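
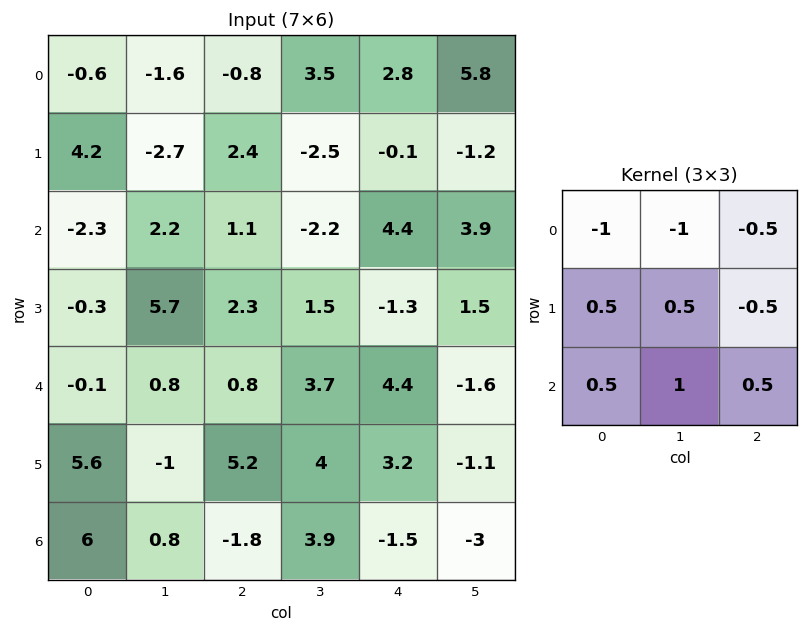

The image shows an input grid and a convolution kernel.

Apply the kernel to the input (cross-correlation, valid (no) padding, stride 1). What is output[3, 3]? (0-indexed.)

8.55

The receptive field on the input at this output position is [1.5 -1.3 1.5 / 3.7 4.4 -1.6 / 4 3.2 -1.1]. Elementwise product with the kernel and sum: 1.5·-1 + -1.3·-1 + 1.5·-0.5 + 3.7·0.5 + 4.4·0.5 + -1.6·-0.5 + 4·0.5 + 3.2·1 + -1.1·0.5.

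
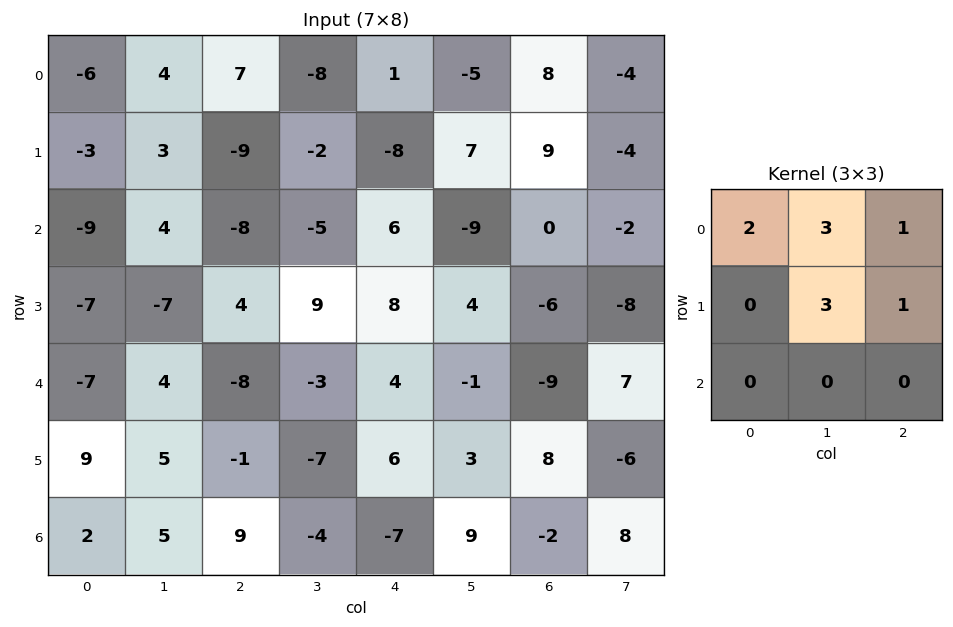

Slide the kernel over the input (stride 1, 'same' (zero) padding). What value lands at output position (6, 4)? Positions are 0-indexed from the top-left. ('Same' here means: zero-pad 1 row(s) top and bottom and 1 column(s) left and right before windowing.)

-5

The receptive field on the zero-padded input at this output position is [-7 6 3 / -4 -7 9 / 0 0 0]. Elementwise product with the kernel and sum: -7·2 + 6·3 + 3·1 + -7·3 + 9·1.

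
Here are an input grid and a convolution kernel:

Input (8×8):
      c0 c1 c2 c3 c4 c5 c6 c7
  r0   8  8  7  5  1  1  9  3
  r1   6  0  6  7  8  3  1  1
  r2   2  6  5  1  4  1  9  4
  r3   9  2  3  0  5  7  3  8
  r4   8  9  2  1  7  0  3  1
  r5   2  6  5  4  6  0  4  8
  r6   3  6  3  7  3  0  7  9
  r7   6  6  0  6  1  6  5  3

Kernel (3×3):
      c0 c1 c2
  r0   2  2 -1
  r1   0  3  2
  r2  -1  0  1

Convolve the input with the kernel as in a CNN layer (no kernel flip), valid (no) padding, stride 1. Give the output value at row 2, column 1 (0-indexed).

22

The receptive field on the input at this output position is [6 5 1 / 2 3 0 / 9 2 1]. Elementwise product with the kernel and sum: 6·2 + 5·2 + 1·-1 + 3·3 + 0·2 + 9·-1 + 1·1.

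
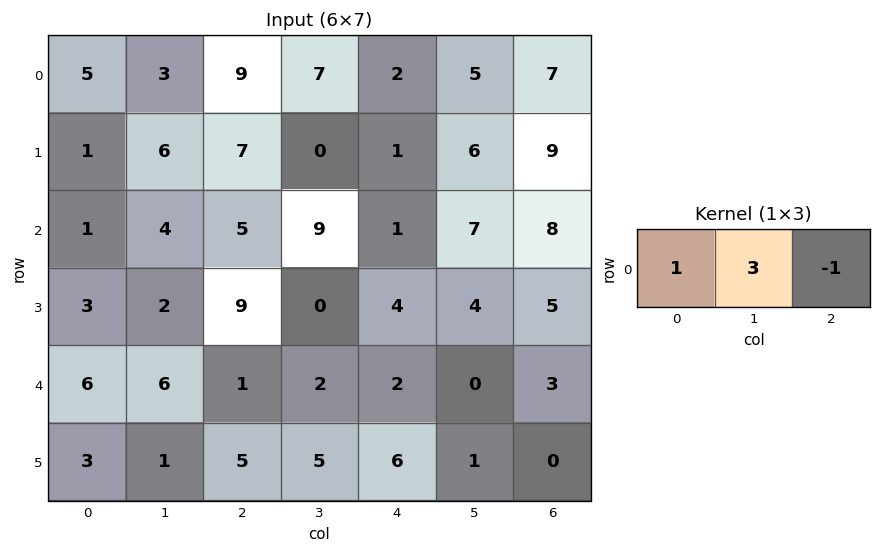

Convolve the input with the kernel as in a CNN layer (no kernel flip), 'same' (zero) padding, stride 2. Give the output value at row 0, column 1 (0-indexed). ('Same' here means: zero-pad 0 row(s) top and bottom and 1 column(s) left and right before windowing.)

23

The receptive field on the zero-padded input at this output position is [3 9 7]. Elementwise product with the kernel and sum: 3·1 + 9·3 + 7·-1.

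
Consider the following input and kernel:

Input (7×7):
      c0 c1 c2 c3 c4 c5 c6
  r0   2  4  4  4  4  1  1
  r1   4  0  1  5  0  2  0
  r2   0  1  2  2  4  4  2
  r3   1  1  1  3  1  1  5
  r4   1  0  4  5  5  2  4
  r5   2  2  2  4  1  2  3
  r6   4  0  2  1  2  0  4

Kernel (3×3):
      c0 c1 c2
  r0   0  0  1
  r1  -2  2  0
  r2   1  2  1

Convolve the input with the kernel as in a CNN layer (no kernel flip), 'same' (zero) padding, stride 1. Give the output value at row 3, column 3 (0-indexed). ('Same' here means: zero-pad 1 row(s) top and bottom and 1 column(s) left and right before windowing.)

The receptive field on the zero-padded input at this output position is [2 2 4 / 1 3 1 / 4 5 5]. Elementwise product with the kernel and sum: 4·1 + 1·-2 + 3·2 + 4·1 + 5·2 + 5·1.

27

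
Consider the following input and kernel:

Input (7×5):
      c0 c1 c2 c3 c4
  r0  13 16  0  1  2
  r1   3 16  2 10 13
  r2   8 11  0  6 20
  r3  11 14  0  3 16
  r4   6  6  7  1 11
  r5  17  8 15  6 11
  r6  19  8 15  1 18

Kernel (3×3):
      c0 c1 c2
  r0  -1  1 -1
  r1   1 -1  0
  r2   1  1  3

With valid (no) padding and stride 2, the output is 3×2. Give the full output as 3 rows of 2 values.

9 57
33 24
74 62

Output[0,0]: The receptive field on the input at this output position is [13 16 0 / 3 16 2 / 8 11 0]. Elementwise product with the kernel and sum: 13·-1 + 16·1 + 0·-1 + 3·1 + 16·-1 + 8·1 + 11·1 + 0·3.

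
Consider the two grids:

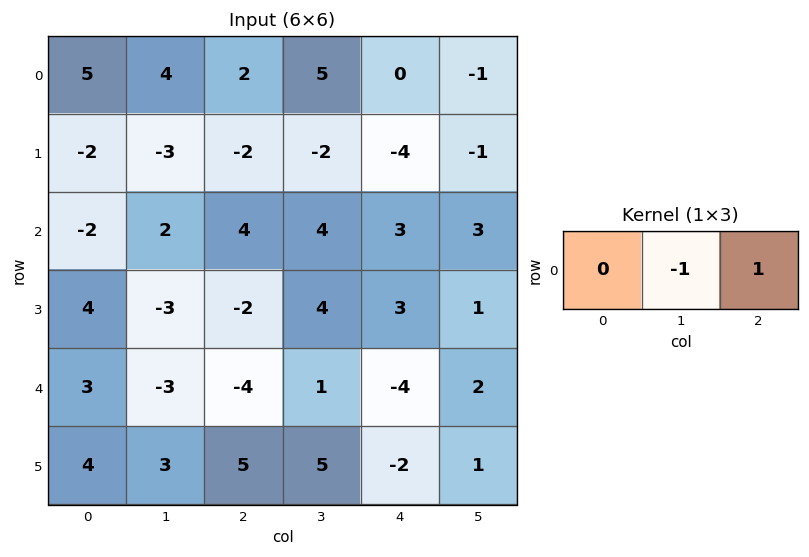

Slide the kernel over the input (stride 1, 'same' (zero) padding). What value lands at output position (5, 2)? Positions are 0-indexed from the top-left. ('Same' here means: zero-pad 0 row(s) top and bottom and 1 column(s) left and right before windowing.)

The receptive field on the zero-padded input at this output position is [3 5 5]. Elementwise product with the kernel and sum: 5·-1 + 5·1.

0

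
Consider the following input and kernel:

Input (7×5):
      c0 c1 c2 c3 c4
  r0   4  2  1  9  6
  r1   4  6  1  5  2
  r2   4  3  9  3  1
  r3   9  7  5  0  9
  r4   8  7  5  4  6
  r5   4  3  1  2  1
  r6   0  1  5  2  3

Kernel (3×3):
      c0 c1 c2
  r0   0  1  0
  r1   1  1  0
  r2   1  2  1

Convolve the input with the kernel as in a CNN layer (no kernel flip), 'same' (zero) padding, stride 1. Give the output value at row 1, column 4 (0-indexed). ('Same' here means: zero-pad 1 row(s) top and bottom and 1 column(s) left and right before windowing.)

The receptive field on the zero-padded input at this output position is [9 6 0 / 5 2 0 / 3 1 0]. Elementwise product with the kernel and sum: 6·1 + 5·1 + 2·1 + 3·1 + 1·2 + 0·1.

18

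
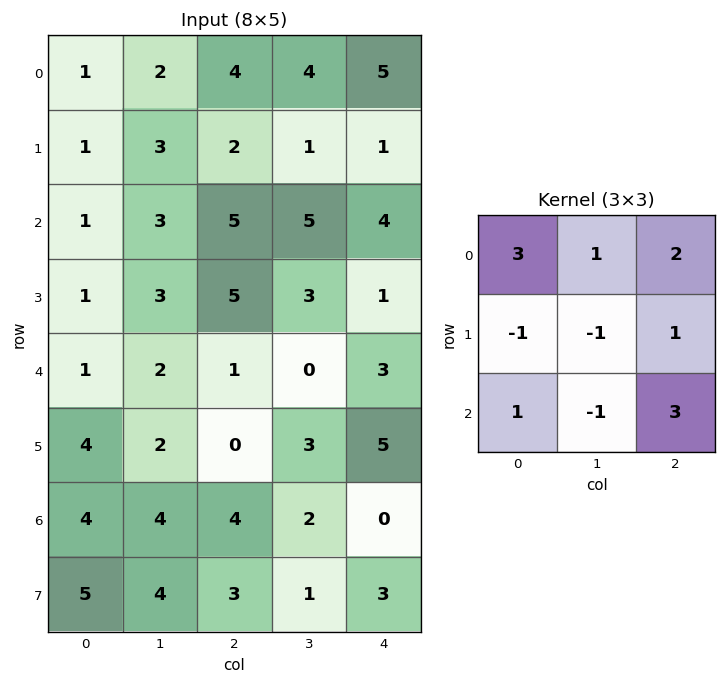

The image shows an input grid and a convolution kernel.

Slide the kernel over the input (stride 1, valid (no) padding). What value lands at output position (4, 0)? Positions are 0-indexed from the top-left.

13

The receptive field on the input at this output position is [1 2 1 / 4 2 0 / 4 4 4]. Elementwise product with the kernel and sum: 1·3 + 2·1 + 1·2 + 4·-1 + 2·-1 + 0·1 + 4·1 + 4·-1 + 4·3.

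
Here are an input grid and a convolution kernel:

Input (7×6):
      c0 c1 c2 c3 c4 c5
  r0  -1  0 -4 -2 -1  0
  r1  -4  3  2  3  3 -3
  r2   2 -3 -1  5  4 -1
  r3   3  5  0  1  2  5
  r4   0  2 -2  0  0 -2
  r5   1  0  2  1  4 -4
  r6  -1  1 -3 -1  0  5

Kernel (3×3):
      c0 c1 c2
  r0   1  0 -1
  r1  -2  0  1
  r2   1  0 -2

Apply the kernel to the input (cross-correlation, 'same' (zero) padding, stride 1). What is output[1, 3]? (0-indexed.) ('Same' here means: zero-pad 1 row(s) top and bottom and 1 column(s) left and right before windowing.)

-13

The receptive field on the zero-padded input at this output position is [-4 -2 -1 / 2 3 3 / -1 5 4]. Elementwise product with the kernel and sum: -4·1 + -1·-1 + 2·-2 + 3·1 + -1·1 + 4·-2.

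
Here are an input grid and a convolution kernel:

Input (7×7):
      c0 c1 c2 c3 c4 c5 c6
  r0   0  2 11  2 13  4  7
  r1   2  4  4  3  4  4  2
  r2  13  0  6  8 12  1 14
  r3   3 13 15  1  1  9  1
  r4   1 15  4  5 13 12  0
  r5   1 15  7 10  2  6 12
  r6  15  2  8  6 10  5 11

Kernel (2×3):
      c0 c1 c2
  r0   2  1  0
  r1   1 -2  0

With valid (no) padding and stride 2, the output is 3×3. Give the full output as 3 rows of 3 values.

-4 22 26
3 33 8
-12 0 28

Output[0,0]: The receptive field on the input at this output position is [0 2 11 / 2 4 4]. Elementwise product with the kernel and sum: 0·2 + 2·1 + 2·1 + 4·-2.
Output[0,1]: The receptive field on the input at this output position is [11 2 13 / 4 3 4]. Elementwise product with the kernel and sum: 11·2 + 2·1 + 4·1 + 3·-2.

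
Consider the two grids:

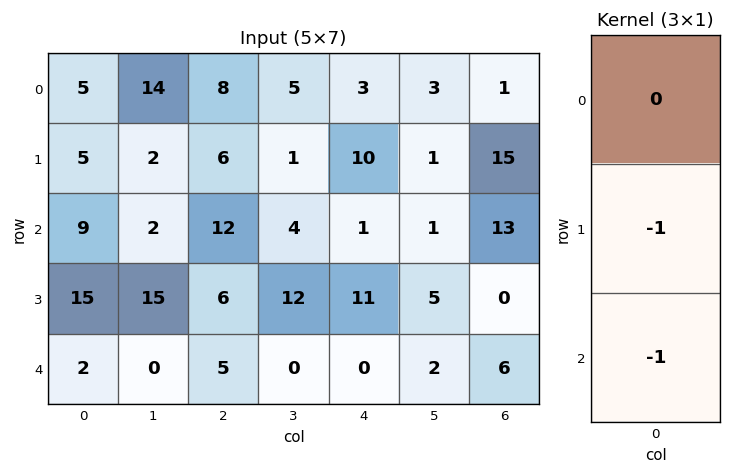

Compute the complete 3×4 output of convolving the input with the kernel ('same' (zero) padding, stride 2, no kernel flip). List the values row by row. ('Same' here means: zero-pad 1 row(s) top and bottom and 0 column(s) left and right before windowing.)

-10 -14 -13 -16
-24 -18 -12 -13
-2 -5 0 -6

Output[0,0]: The receptive field on the zero-padded input at this output position is [0 / 5 / 5]. Elementwise product with the kernel and sum: 5·-1 + 5·-1.
Output[0,1]: The receptive field on the zero-padded input at this output position is [0 / 8 / 6]. Elementwise product with the kernel and sum: 8·-1 + 6·-1.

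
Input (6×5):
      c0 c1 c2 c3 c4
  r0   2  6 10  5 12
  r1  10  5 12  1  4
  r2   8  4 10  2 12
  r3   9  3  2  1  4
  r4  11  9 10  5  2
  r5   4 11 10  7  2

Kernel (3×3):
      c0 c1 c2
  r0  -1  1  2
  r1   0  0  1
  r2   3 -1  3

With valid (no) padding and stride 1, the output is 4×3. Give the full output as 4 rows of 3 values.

Output[0,0]: The receptive field on the input at this output position is [2 6 10 / 10 5 12 / 8 4 10]. Elementwise product with the kernel and sum: 2·-1 + 6·1 + 10·2 + 12·1 + 8·3 + 4·-1 + 10·3.
Output[0,1]: The receptive field on the input at this output position is [6 10 5 / 5 12 1 / 4 10 2]. Elementwise product with the kernel and sum: 6·-1 + 10·1 + 5·2 + 1·1 + 4·3 + 10·-1 + 2·3.

86 23 87
59 21 26
72 43 51
39 50 38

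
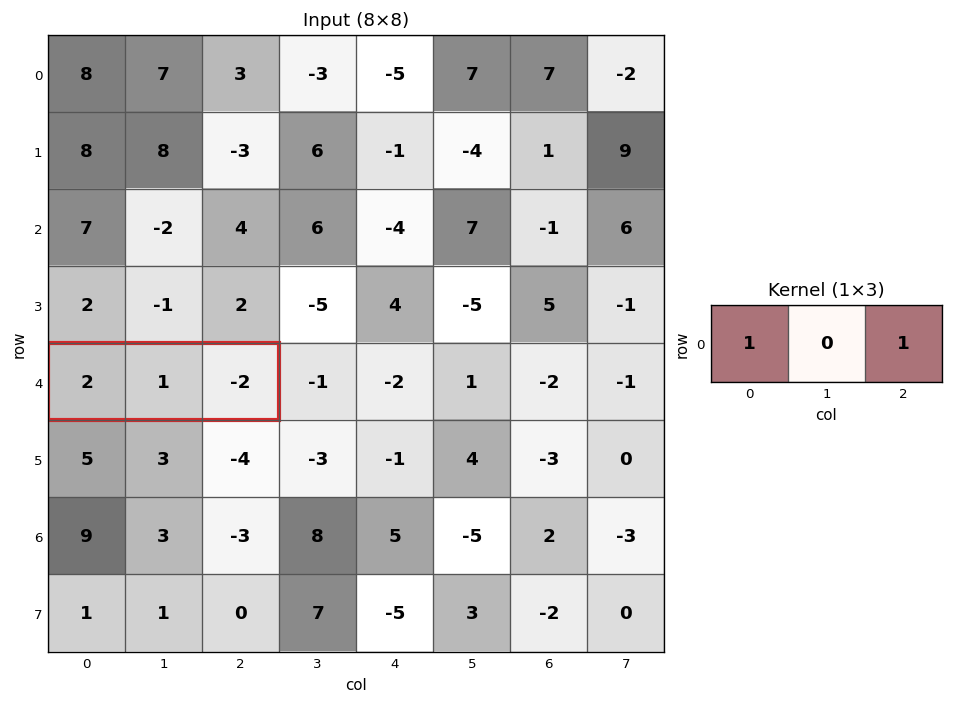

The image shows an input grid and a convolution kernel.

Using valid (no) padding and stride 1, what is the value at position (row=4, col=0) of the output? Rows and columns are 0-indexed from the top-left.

The receptive field on the input at this output position is [2 1 -2]. Elementwise product with the kernel and sum: 2·1 + -2·1.

0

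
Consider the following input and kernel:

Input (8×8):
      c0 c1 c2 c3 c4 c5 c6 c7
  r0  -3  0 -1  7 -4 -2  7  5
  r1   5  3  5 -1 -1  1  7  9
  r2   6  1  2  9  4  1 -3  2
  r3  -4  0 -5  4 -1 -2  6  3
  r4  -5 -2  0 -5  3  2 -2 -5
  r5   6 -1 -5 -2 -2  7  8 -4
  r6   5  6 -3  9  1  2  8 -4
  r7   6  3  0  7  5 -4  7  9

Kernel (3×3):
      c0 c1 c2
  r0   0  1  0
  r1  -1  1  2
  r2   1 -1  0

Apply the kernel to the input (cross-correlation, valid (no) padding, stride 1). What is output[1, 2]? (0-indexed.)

5

The receptive field on the input at this output position is [5 -1 -1 / 2 9 4 / -5 4 -1]. Elementwise product with the kernel and sum: -1·1 + 2·-1 + 9·1 + 4·2 + -5·1 + 4·-1.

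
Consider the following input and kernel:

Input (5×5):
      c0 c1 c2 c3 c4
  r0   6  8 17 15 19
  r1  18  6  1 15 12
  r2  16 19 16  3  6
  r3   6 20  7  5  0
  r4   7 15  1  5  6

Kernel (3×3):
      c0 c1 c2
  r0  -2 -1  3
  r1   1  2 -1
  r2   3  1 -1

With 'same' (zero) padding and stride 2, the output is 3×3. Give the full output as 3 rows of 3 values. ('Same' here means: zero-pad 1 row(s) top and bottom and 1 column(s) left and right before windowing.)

16 31 110
-1 142 -12
53 -20 7

Output[0,0]: The receptive field on the zero-padded input at this output position is [0 0 0 / 0 6 8 / 0 18 6]. Elementwise product with the kernel and sum: 0·-2 + 0·-1 + 0·3 + 0·1 + 6·2 + 8·-1 + 0·3 + 18·1 + 6·-1.
Output[0,1]: The receptive field on the zero-padded input at this output position is [0 0 0 / 8 17 15 / 6 1 15]. Elementwise product with the kernel and sum: 0·-2 + 0·-1 + 0·3 + 8·1 + 17·2 + 15·-1 + 6·3 + 1·1 + 15·-1.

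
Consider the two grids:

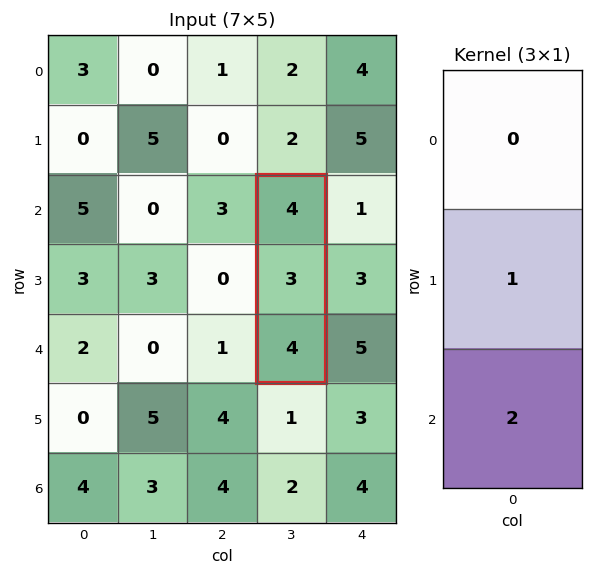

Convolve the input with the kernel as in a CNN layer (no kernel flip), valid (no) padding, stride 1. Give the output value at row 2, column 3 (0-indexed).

11

The receptive field on the input at this output position is [4 / 3 / 4]. Elementwise product with the kernel and sum: 3·1 + 4·2.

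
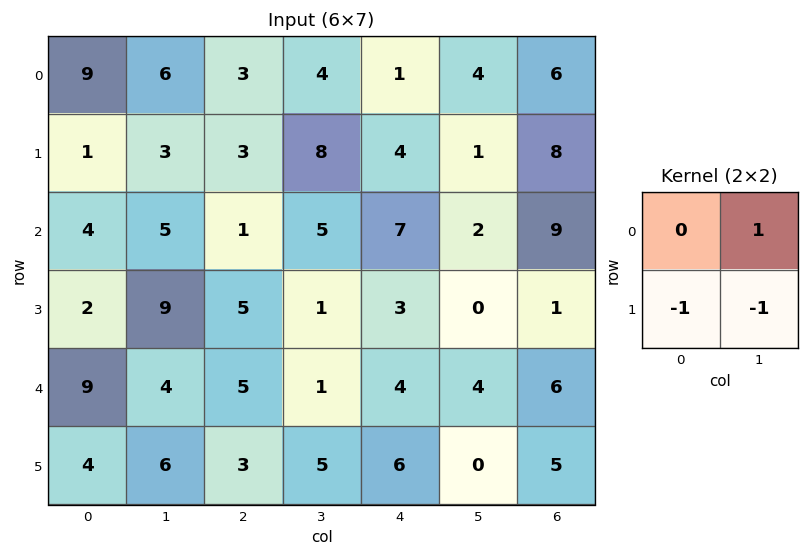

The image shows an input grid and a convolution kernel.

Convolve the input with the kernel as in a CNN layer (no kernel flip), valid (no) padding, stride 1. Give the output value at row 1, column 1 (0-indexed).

-3

The receptive field on the input at this output position is [3 3 / 5 1]. Elementwise product with the kernel and sum: 3·1 + 5·-1 + 1·-1.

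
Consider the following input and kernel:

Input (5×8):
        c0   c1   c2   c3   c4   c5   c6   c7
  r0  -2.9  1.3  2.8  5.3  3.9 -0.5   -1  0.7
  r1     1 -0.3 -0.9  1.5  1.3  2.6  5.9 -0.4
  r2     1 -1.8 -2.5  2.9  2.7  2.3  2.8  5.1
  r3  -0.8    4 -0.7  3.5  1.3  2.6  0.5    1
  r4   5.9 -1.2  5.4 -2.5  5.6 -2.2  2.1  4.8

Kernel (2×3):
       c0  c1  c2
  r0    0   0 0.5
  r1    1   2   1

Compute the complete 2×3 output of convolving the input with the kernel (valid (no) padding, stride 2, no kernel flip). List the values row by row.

Output[0,0]: The receptive field on the input at this output position is [-2.9 1.3 2.8 / 1 -0.3 -0.9]. Elementwise product with the kernel and sum: 2.8·0.5 + 1·1 + -0.3·2 + -0.9·1.
Output[0,1]: The receptive field on the input at this output position is [2.8 5.3 3.9 / -0.9 1.5 1.3]. Elementwise product with the kernel and sum: 3.9·0.5 + -0.9·1 + 1.5·2 + 1.3·1.

0.9 5.35 11.9
5.25 8.95 8.4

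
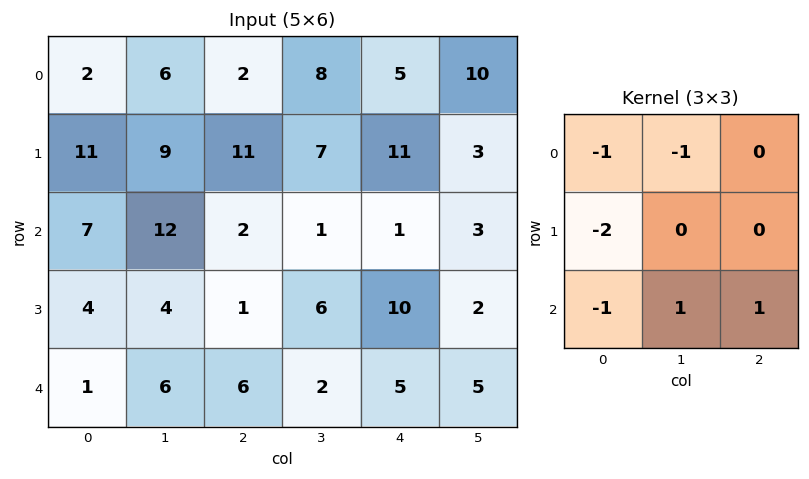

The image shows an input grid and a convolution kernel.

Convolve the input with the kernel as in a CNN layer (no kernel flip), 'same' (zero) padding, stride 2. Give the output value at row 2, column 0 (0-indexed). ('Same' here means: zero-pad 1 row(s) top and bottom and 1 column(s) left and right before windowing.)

The receptive field on the zero-padded input at this output position is [0 4 4 / 0 1 6 / 0 0 0]. Elementwise product with the kernel and sum: 0·-1 + 4·-1 + 0·-2 + 0·-1 + 0·1 + 0·1.

-4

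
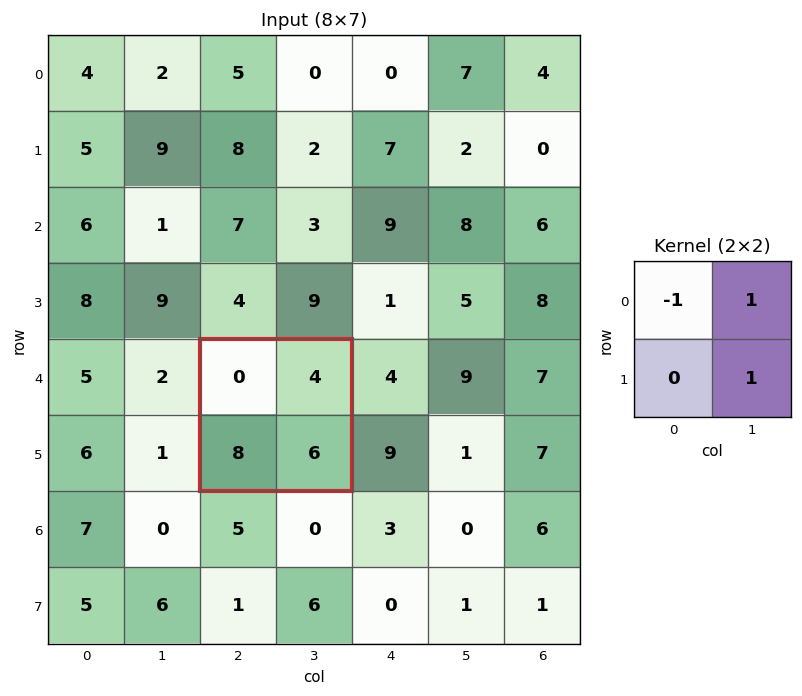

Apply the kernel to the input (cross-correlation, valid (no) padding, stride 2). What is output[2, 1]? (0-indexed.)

The receptive field on the input at this output position is [0 4 / 8 6]. Elementwise product with the kernel and sum: 0·-1 + 4·1 + 6·1.

10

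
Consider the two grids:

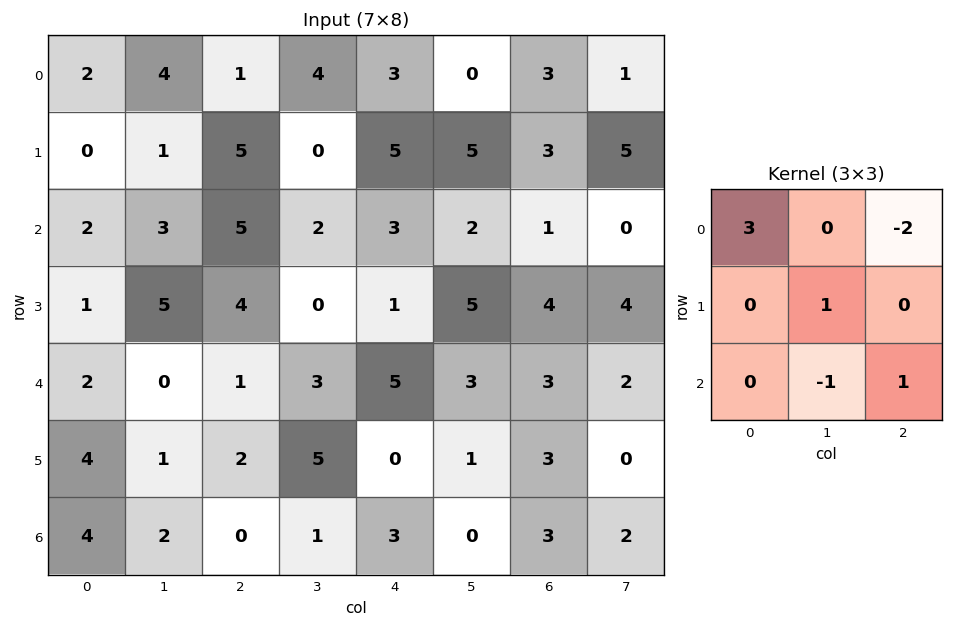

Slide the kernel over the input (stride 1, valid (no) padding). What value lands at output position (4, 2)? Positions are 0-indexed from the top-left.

0

The receptive field on the input at this output position is [1 3 5 / 2 5 0 / 0 1 3]. Elementwise product with the kernel and sum: 1·3 + 5·-2 + 5·1 + 1·-1 + 3·1.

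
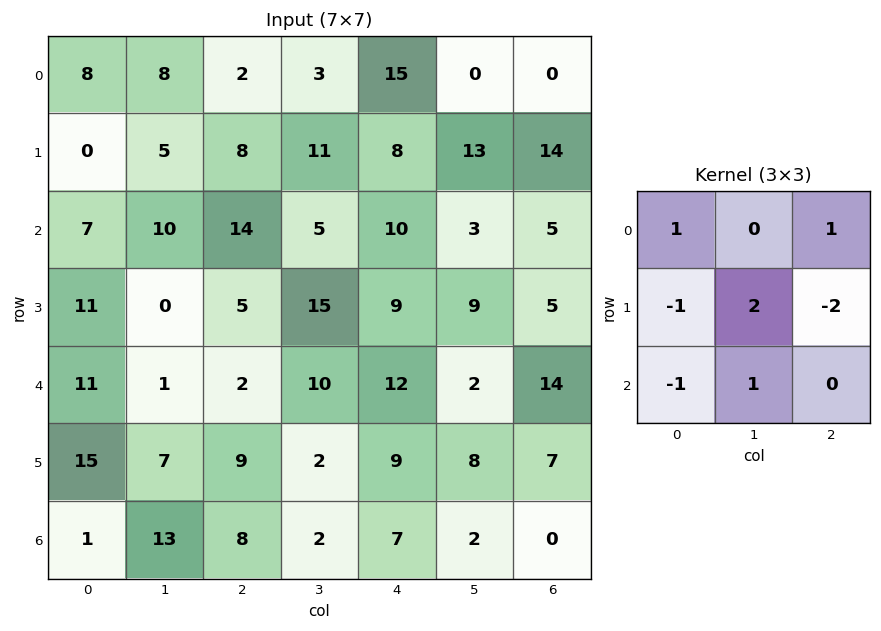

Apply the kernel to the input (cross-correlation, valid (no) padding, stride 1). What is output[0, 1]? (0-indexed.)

The receptive field on the input at this output position is [8 2 3 / 5 8 11 / 10 14 5]. Elementwise product with the kernel and sum: 8·1 + 3·1 + 5·-1 + 8·2 + 11·-2 + 10·-1 + 14·1.

4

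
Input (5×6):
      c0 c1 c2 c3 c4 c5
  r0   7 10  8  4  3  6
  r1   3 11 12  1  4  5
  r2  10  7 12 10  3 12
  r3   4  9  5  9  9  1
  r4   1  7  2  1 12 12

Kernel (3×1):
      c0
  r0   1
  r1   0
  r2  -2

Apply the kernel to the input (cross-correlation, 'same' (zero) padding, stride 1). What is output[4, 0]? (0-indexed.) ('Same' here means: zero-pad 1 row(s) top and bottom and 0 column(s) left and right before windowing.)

4

The receptive field on the zero-padded input at this output position is [4 / 1 / 0]. Elementwise product with the kernel and sum: 4·1 + 0·-2.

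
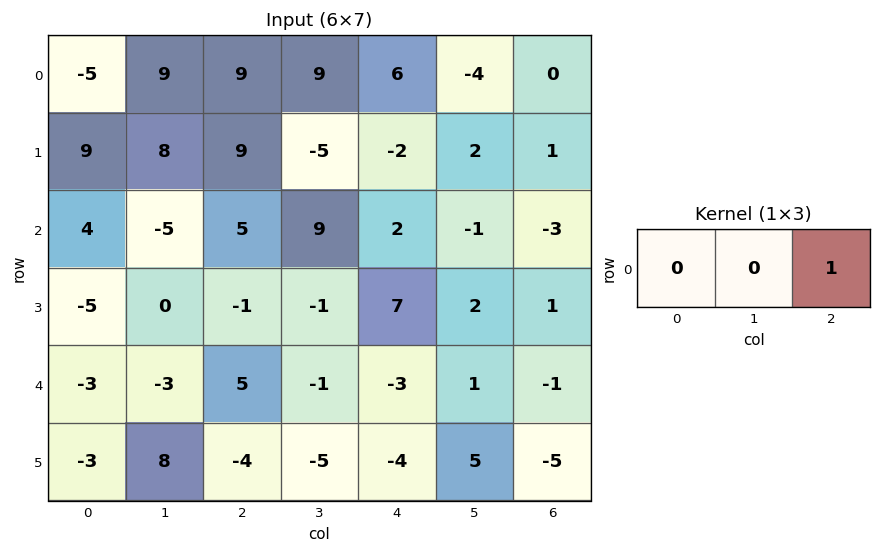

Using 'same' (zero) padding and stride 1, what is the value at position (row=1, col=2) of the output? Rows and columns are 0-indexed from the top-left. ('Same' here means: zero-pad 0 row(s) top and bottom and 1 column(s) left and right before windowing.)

The receptive field on the zero-padded input at this output position is [8 9 -5]. Elementwise product with the kernel and sum: -5·1.

-5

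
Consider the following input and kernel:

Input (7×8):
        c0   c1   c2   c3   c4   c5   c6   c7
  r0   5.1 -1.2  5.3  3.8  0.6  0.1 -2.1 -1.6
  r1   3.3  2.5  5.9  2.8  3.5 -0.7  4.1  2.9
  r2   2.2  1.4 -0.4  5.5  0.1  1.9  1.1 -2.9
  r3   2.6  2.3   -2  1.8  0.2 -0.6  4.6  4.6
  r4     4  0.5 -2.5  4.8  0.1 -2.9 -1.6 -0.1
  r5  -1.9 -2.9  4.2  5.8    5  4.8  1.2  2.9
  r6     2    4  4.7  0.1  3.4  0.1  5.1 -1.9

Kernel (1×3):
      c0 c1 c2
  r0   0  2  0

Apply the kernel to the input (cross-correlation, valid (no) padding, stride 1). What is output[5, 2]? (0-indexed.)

The receptive field on the input at this output position is [4.2 5.8 5]. Elementwise product with the kernel and sum: 5.8·2.

11.6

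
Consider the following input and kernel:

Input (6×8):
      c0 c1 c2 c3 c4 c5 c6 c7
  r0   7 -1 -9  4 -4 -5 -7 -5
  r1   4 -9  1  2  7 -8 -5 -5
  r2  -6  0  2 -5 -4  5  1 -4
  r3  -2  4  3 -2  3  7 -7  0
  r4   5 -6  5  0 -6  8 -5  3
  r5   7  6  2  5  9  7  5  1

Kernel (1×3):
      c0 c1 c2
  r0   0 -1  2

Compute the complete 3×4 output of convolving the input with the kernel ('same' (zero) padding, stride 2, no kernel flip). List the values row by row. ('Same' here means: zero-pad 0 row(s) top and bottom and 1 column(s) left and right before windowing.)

Output[0,0]: The receptive field on the zero-padded input at this output position is [0 7 -1]. Elementwise product with the kernel and sum: 7·-1 + -1·2.

-9 17 -6 -3
6 -12 14 -9
-17 -5 22 11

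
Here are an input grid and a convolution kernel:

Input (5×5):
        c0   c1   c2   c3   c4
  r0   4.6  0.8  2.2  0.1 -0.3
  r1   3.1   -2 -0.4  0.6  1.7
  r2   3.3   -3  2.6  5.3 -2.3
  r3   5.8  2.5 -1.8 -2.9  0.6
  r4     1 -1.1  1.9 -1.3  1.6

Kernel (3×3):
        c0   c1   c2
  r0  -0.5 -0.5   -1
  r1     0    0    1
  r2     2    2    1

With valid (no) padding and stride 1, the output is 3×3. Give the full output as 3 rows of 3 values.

Output[0,0]: The receptive field on the input at this output position is [4.6 0.8 2.2 / 3.1 -2 -0.4 / 3.3 -3 2.6]. Elementwise product with the kernel and sum: 4.6·-0.5 + 0.8·-0.5 + 2.2·-1 + -0.4·1 + 3.3·2 + -3·2 + 2.6·1.
Output[0,1]: The receptive field on the input at this output position is [0.8 2.2 0.1 / -2 -0.4 0.6 / -3 2.6 5.3]. Elementwise product with the kernel and sum: 0.8·-0.5 + 2.2·-0.5 + 0.1·-1 + 0.6·1 + -3·2 + 2.6·2 + 5.3·1.

-2.1 3.5 14.35
17.25 4.4 -12.9
-2.85 -7.7 1.75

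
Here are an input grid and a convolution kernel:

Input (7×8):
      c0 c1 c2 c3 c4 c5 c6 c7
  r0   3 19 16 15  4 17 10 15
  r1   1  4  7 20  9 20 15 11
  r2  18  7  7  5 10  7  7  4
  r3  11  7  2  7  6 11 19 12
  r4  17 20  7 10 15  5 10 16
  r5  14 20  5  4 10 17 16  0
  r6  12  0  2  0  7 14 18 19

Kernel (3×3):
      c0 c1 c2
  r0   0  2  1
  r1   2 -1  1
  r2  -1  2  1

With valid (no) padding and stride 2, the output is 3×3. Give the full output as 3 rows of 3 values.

Output[0,0]: The receptive field on the input at this output position is [3 19 16 / 1 4 7 / 18 7 7]. Elementwise product with the kernel and sum: 19·2 + 16·1 + 1·2 + 4·-1 + 7·1 + 18·-1 + 7·2 + 7·1.

62 50 68
68 51 46
50 56 78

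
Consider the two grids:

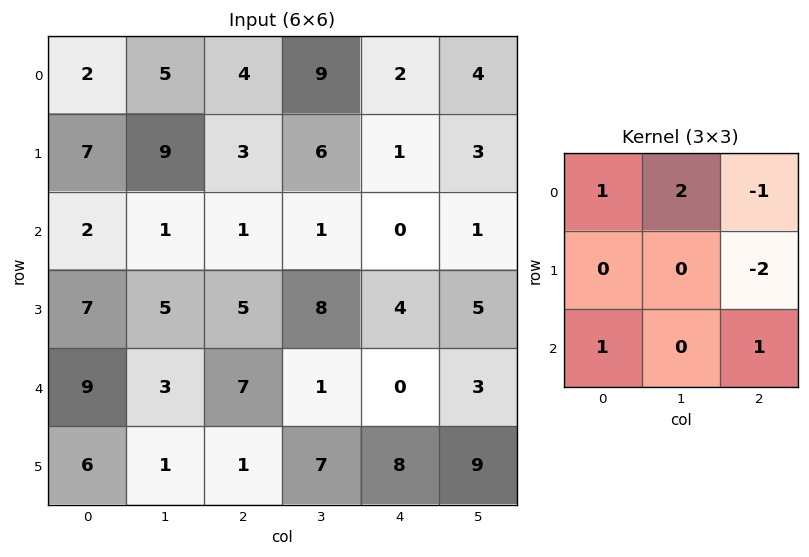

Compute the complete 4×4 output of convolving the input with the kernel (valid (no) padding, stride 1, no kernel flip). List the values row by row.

5 -6 19 5
32 20 23 16
9 -10 2 -6
5 13 26 21

Output[0,0]: The receptive field on the input at this output position is [2 5 4 / 7 9 3 / 2 1 1]. Elementwise product with the kernel and sum: 2·1 + 5·2 + 4·-1 + 3·-2 + 2·1 + 1·1.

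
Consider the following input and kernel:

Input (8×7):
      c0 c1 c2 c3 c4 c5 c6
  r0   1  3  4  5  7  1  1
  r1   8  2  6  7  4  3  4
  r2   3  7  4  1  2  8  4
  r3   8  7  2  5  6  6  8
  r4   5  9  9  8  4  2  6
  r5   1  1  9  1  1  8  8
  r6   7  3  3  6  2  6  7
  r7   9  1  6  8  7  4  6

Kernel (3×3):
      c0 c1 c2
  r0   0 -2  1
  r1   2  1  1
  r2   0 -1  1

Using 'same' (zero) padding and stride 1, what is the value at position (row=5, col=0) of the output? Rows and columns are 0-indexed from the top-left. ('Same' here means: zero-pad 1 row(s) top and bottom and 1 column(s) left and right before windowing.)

The receptive field on the zero-padded input at this output position is [0 5 9 / 0 1 1 / 0 7 3]. Elementwise product with the kernel and sum: 5·-2 + 9·1 + 0·2 + 1·1 + 1·1 + 7·-1 + 3·1.

-3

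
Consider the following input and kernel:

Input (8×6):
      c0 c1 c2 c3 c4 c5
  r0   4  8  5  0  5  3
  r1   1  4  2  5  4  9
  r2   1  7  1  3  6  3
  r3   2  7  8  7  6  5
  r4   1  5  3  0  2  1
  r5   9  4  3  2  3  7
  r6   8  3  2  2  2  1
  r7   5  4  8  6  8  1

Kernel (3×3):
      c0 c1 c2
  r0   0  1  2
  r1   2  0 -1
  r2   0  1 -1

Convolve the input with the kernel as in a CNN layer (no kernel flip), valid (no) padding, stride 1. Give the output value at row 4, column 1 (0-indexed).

The receptive field on the input at this output position is [5 3 0 / 4 3 2 / 3 2 2]. Elementwise product with the kernel and sum: 3·1 + 0·2 + 4·2 + 2·-1 + 2·1 + 2·-1.

9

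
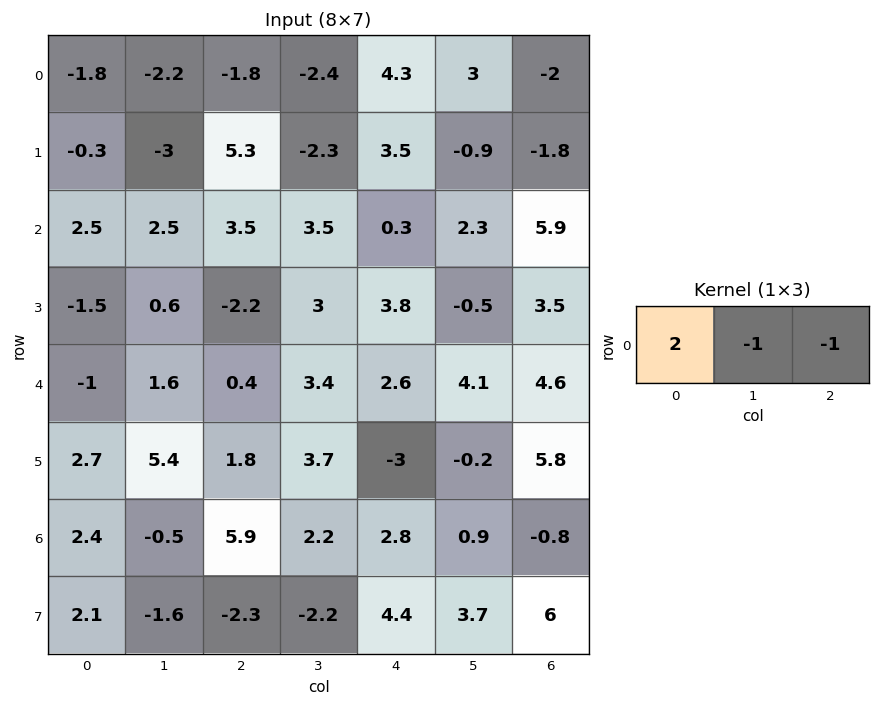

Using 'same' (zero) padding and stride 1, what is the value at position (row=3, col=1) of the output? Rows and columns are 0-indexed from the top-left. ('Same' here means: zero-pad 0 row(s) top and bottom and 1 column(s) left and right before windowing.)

-1.4

The receptive field on the zero-padded input at this output position is [-1.5 0.6 -2.2]. Elementwise product with the kernel and sum: -1.5·2 + 0.6·-1 + -2.2·-1.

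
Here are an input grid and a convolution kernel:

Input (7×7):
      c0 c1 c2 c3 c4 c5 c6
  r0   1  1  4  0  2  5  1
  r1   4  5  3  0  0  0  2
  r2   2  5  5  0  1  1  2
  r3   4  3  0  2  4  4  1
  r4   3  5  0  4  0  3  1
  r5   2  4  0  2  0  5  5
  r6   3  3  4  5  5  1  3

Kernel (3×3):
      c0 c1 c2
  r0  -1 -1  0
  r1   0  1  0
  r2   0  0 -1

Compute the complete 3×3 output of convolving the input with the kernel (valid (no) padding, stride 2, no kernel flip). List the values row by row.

-2 -5 -9
-4 -3 1
-8 -7 -1

Output[0,0]: The receptive field on the input at this output position is [1 1 4 / 4 5 3 / 2 5 5]. Elementwise product with the kernel and sum: 1·-1 + 1·-1 + 5·1 + 5·-1.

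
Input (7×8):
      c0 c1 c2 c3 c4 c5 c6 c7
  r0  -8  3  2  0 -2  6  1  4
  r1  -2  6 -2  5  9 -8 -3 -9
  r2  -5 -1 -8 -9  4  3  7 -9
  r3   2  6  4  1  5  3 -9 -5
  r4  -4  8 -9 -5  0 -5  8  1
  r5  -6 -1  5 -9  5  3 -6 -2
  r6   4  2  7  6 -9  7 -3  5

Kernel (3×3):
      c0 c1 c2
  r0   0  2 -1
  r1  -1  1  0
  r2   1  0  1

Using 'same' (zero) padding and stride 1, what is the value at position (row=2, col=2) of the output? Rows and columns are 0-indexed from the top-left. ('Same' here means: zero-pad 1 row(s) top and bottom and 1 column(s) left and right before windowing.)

-9

The receptive field on the zero-padded input at this output position is [6 -2 5 / -1 -8 -9 / 6 4 1]. Elementwise product with the kernel and sum: -2·2 + 5·-1 + -1·-1 + -8·1 + 6·1 + 1·1.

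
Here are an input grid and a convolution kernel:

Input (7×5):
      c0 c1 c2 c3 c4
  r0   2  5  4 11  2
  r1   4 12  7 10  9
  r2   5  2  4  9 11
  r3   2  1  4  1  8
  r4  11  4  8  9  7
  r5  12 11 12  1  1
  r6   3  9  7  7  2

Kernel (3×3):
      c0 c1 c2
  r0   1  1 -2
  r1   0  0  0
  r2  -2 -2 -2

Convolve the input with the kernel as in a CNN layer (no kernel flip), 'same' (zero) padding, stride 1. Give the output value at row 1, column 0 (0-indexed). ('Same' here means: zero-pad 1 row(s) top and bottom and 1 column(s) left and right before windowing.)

The receptive field on the zero-padded input at this output position is [0 2 5 / 0 4 12 / 0 5 2]. Elementwise product with the kernel and sum: 0·1 + 2·1 + 5·-2 + 0·-2 + 5·-2 + 2·-2.

-22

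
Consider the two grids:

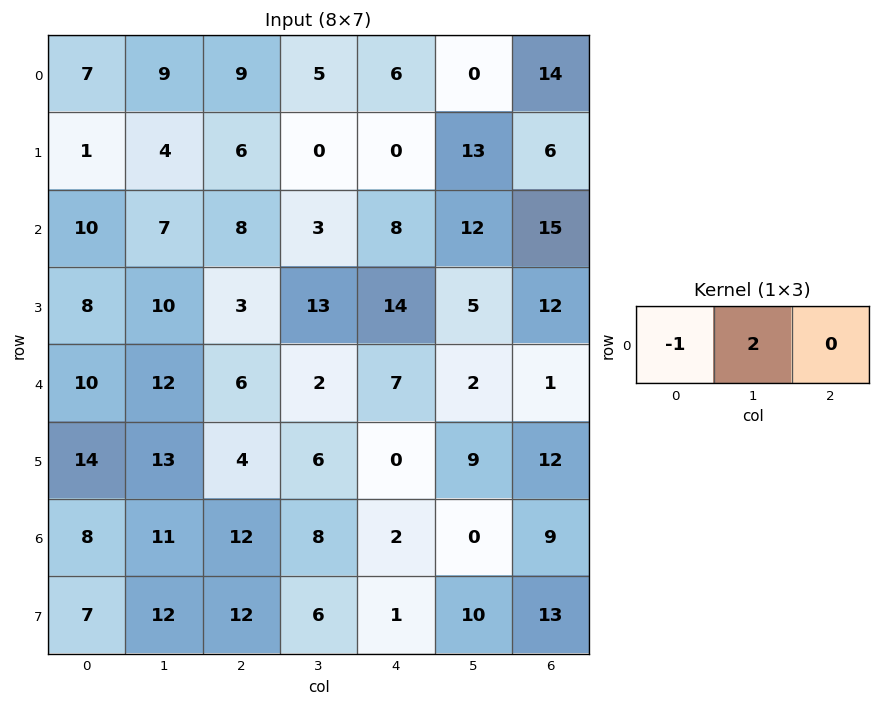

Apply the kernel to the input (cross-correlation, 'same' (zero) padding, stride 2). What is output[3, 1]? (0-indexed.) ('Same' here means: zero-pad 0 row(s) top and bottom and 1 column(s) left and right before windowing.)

The receptive field on the zero-padded input at this output position is [11 12 8]. Elementwise product with the kernel and sum: 11·-1 + 12·2.

13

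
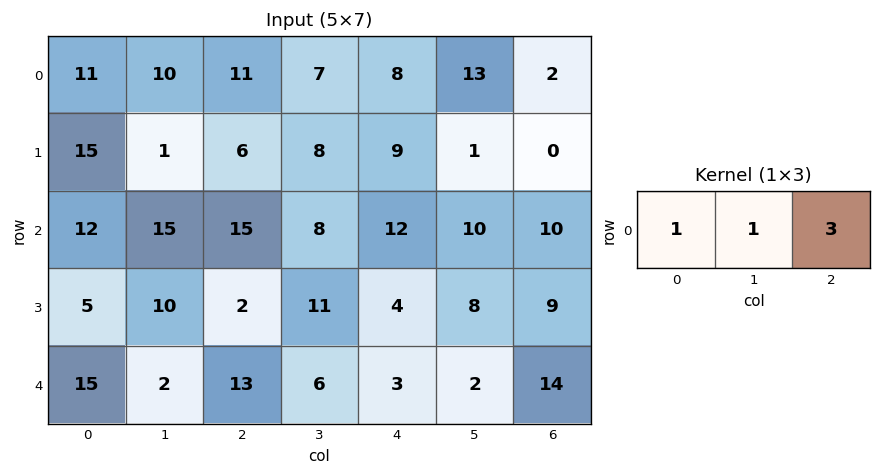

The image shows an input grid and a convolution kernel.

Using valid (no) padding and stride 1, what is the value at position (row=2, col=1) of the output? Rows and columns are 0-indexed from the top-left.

The receptive field on the input at this output position is [15 15 8]. Elementwise product with the kernel and sum: 15·1 + 15·1 + 8·3.

54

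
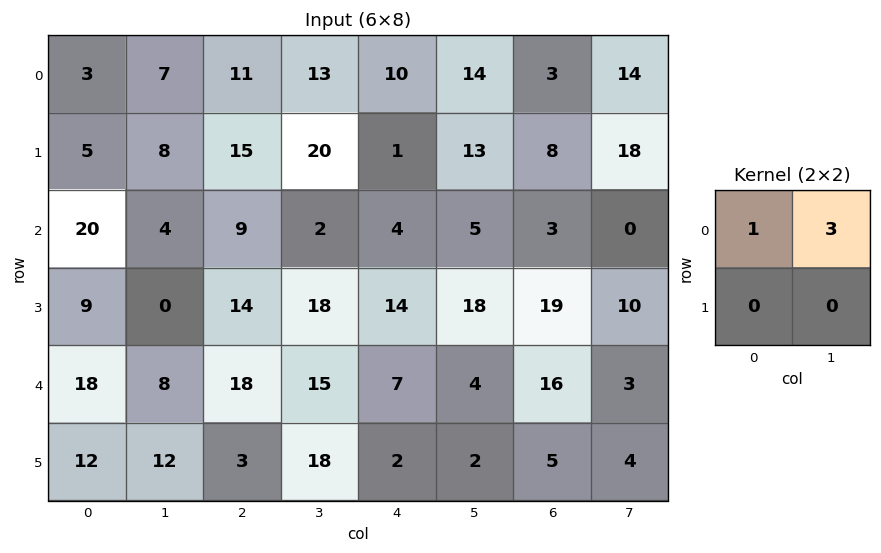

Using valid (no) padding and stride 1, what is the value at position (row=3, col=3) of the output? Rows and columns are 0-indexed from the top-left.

The receptive field on the input at this output position is [18 14 / 15 7]. Elementwise product with the kernel and sum: 18·1 + 14·3.

60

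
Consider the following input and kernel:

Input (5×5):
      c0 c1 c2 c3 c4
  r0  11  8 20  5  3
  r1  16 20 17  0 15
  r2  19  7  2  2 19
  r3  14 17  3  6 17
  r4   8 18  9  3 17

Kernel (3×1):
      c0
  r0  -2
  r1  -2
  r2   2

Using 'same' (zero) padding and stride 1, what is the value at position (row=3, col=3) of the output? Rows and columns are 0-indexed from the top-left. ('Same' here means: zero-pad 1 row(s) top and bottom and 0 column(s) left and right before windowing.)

The receptive field on the zero-padded input at this output position is [2 / 6 / 3]. Elementwise product with the kernel and sum: 2·-2 + 6·-2 + 3·2.

-10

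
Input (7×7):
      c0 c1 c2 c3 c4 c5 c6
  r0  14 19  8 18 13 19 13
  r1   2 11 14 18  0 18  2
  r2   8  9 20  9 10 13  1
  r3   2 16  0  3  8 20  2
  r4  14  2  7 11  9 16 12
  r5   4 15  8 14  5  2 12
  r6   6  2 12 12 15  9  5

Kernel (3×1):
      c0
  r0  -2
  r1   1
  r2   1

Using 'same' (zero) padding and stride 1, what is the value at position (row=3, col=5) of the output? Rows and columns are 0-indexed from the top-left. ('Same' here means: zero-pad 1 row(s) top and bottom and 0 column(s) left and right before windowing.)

10

The receptive field on the zero-padded input at this output position is [13 / 20 / 16]. Elementwise product with the kernel and sum: 13·-2 + 20·1 + 16·1.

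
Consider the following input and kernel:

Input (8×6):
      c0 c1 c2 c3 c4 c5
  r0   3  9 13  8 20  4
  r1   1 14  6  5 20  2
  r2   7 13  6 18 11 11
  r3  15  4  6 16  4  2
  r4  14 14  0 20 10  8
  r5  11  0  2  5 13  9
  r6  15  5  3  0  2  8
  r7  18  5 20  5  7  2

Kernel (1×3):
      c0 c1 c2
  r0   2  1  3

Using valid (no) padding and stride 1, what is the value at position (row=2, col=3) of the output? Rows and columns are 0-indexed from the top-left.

The receptive field on the input at this output position is [18 11 11]. Elementwise product with the kernel and sum: 18·2 + 11·1 + 11·3.

80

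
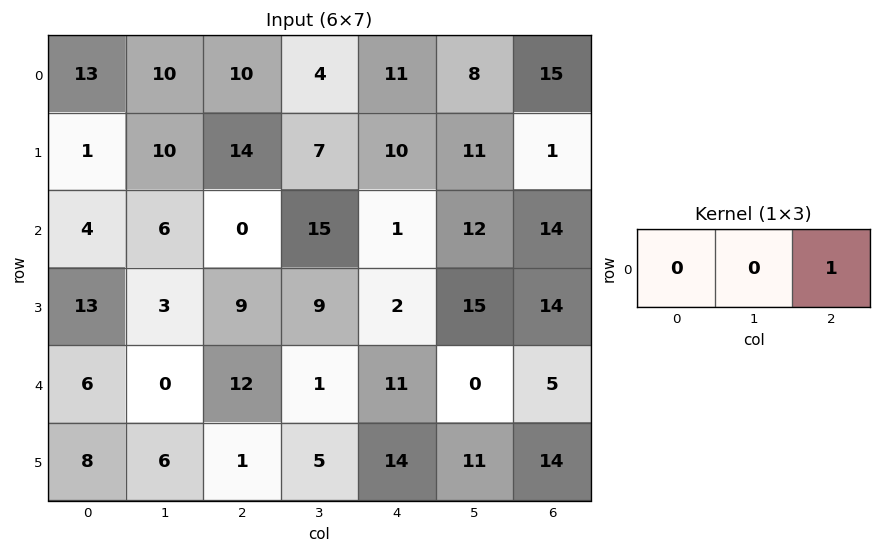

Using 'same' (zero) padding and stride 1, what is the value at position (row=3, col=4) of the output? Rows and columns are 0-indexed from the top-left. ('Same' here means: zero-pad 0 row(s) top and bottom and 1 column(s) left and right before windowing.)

The receptive field on the zero-padded input at this output position is [9 2 15]. Elementwise product with the kernel and sum: 15·1.

15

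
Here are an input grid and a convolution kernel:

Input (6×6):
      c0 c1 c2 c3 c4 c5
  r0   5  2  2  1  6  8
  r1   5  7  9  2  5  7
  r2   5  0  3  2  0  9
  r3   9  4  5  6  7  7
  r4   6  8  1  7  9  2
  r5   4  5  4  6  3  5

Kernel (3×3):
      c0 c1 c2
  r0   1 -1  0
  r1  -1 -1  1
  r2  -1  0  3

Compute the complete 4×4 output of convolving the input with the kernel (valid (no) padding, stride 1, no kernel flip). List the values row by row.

4 -8 -8 20
2 11 18 19
-6 7 23 -5
0 10 5 -6

Output[0,0]: The receptive field on the input at this output position is [5 2 2 / 5 7 9 / 5 0 3]. Elementwise product with the kernel and sum: 5·1 + 2·-1 + 5·-1 + 7·-1 + 9·1 + 5·-1 + 3·3.
Output[0,1]: The receptive field on the input at this output position is [2 2 1 / 7 9 2 / 0 3 2]. Elementwise product with the kernel and sum: 2·1 + 2·-1 + 7·-1 + 9·-1 + 2·1 + 0·-1 + 2·3.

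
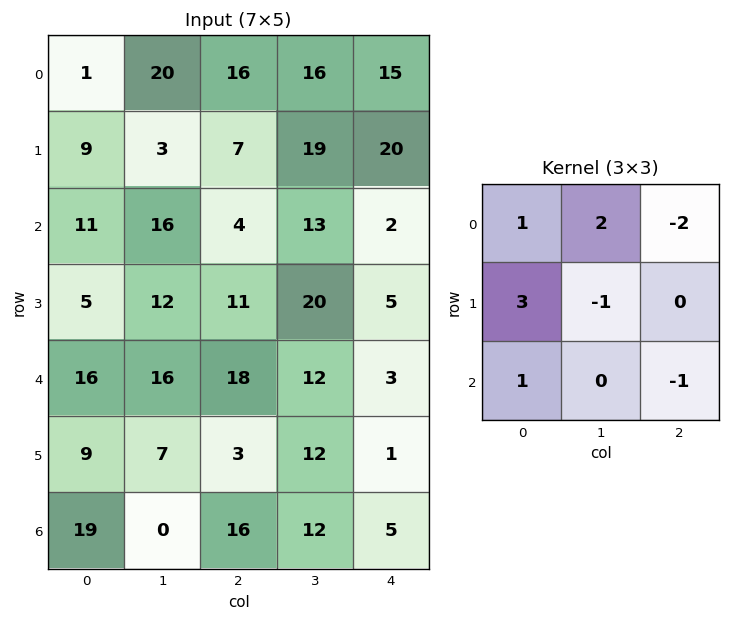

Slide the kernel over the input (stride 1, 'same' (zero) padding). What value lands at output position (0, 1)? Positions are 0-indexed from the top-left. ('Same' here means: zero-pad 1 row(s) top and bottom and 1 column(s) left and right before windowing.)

The receptive field on the zero-padded input at this output position is [0 0 0 / 1 20 16 / 9 3 7]. Elementwise product with the kernel and sum: 0·1 + 0·2 + 0·-2 + 1·3 + 20·-1 + 9·1 + 7·-1.

-15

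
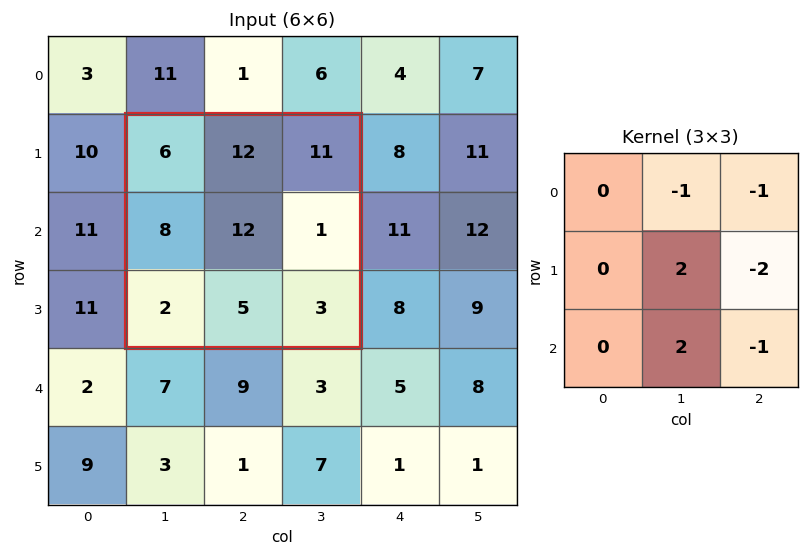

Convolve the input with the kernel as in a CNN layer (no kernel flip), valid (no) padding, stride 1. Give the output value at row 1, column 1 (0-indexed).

The receptive field on the input at this output position is [6 12 11 / 8 12 1 / 2 5 3]. Elementwise product with the kernel and sum: 12·-1 + 11·-1 + 12·2 + 1·-2 + 5·2 + 3·-1.

6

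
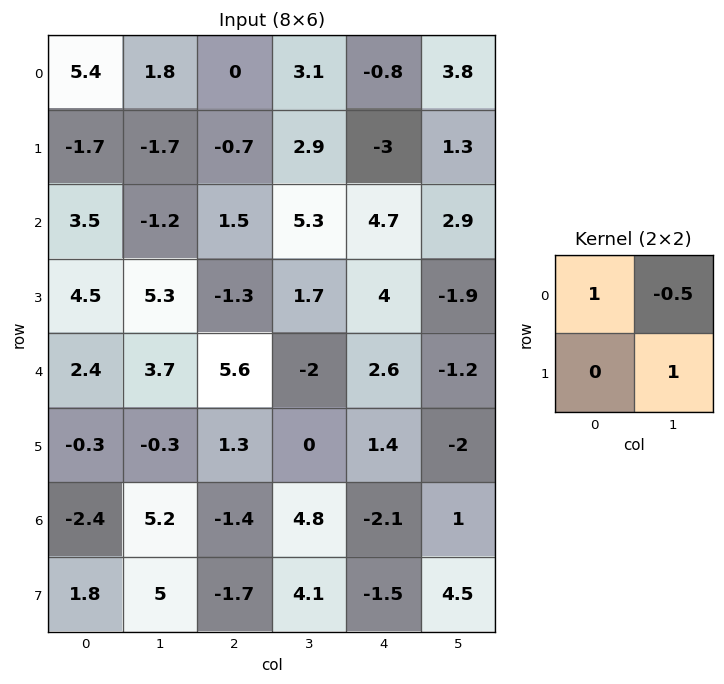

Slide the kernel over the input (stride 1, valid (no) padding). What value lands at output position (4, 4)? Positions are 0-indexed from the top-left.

The receptive field on the input at this output position is [2.6 -1.2 / 1.4 -2]. Elementwise product with the kernel and sum: 2.6·1 + -1.2·-0.5 + -2·1.

1.2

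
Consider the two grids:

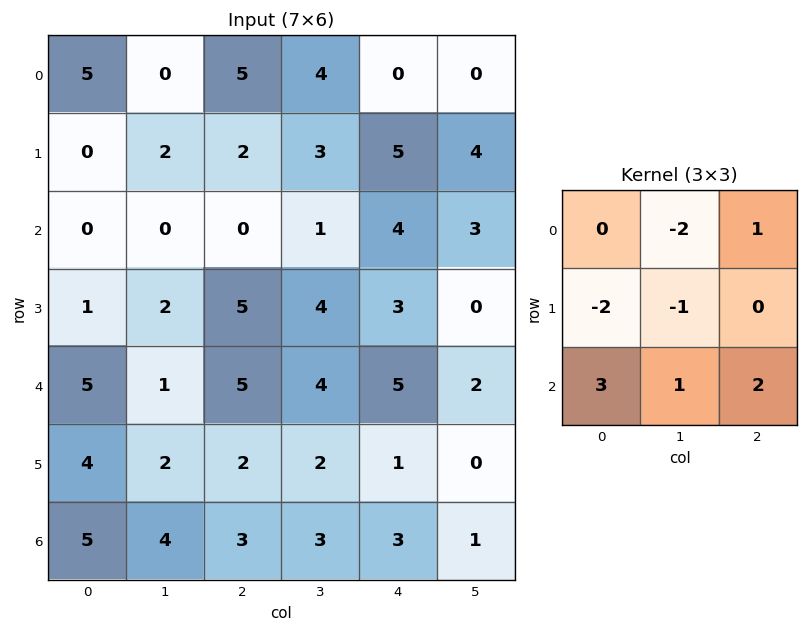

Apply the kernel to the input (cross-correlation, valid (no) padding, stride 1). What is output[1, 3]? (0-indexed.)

3

The receptive field on the input at this output position is [3 5 4 / 1 4 3 / 4 3 0]. Elementwise product with the kernel and sum: 5·-2 + 4·1 + 1·-2 + 4·-1 + 4·3 + 3·1 + 0·2.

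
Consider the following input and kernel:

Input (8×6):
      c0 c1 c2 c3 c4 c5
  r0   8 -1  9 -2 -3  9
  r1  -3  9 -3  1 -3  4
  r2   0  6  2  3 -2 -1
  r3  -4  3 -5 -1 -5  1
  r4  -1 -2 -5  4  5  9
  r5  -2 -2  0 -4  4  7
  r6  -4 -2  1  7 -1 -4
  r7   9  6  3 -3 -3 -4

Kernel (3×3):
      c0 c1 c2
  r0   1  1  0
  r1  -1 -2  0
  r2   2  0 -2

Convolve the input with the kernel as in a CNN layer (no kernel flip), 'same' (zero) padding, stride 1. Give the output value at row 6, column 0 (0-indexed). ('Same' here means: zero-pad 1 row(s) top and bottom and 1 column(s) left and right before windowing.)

The receptive field on the zero-padded input at this output position is [0 -2 -2 / 0 -4 -2 / 0 9 6]. Elementwise product with the kernel and sum: 0·1 + -2·1 + 0·-1 + -4·-2 + 0·2 + 6·-2.

-6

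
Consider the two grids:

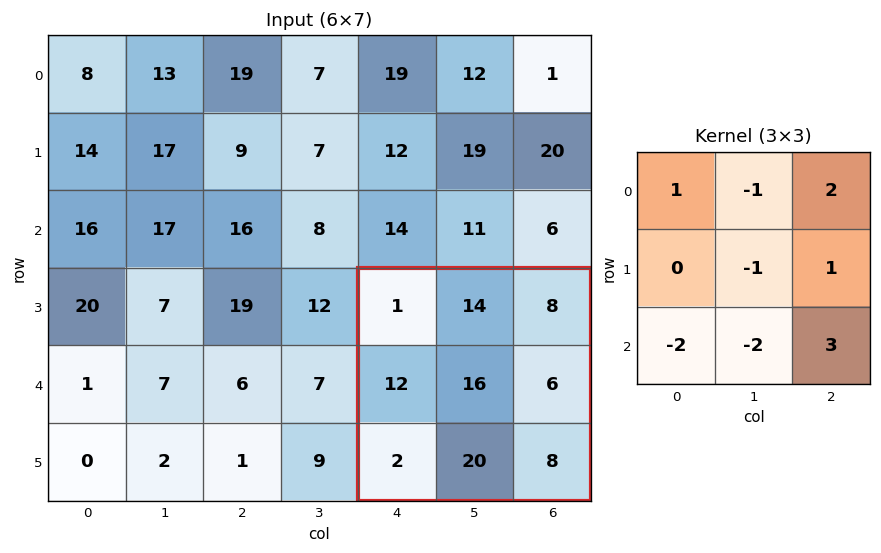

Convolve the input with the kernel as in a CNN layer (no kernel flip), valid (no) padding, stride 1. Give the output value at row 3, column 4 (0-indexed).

-27

The receptive field on the input at this output position is [1 14 8 / 12 16 6 / 2 20 8]. Elementwise product with the kernel and sum: 1·1 + 14·-1 + 8·2 + 16·-1 + 6·1 + 2·-2 + 20·-2 + 8·3.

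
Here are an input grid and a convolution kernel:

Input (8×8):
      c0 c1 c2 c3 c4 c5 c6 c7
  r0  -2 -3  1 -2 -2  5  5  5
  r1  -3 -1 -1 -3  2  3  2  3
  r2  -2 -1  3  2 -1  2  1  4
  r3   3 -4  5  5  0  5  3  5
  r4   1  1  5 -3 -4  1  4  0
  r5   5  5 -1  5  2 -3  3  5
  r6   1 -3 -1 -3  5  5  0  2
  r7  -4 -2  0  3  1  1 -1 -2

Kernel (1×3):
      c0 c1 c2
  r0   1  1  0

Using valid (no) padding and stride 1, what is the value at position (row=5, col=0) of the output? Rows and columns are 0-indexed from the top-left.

The receptive field on the input at this output position is [5 5 -1]. Elementwise product with the kernel and sum: 5·1 + 5·1.

10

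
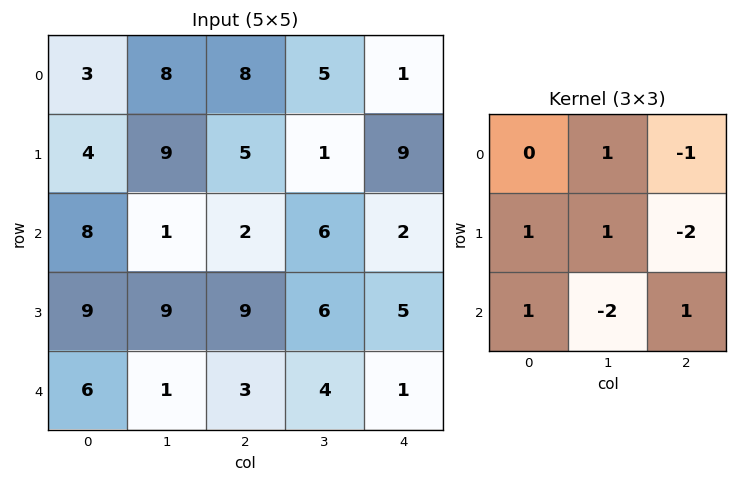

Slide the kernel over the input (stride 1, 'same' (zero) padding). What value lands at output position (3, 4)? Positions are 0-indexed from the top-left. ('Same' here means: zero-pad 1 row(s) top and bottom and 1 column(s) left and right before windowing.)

15

The receptive field on the zero-padded input at this output position is [6 2 0 / 6 5 0 / 4 1 0]. Elementwise product with the kernel and sum: 2·1 + 0·-1 + 6·1 + 5·1 + 0·-2 + 4·1 + 1·-2 + 0·1.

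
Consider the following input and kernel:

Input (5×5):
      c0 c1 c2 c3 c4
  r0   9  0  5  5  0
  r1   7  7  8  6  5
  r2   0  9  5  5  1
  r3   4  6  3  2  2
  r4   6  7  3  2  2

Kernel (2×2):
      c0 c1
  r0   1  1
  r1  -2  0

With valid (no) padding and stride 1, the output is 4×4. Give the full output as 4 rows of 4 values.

Output[0,0]: The receptive field on the input at this output position is [9 0 / 7 7]. Elementwise product with the kernel and sum: 9·1 + 0·1 + 7·-2.
Output[0,1]: The receptive field on the input at this output position is [0 5 / 7 8]. Elementwise product with the kernel and sum: 0·1 + 5·1 + 7·-2.

-5 -9 -6 -7
14 -3 4 1
1 2 4 2
-2 -5 -1 0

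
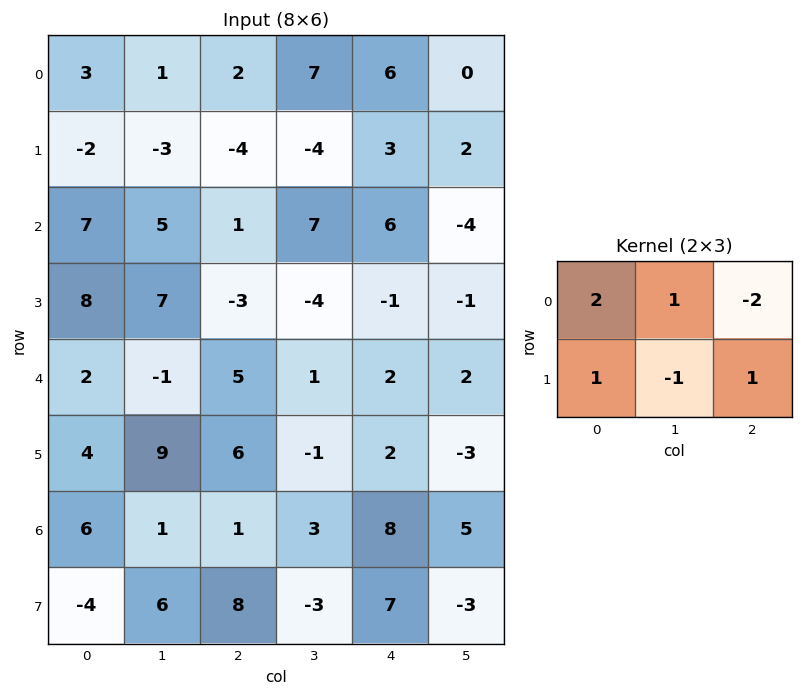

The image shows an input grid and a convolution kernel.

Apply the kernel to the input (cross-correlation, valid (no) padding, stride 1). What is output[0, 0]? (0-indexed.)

The receptive field on the input at this output position is [3 1 2 / -2 -3 -4]. Elementwise product with the kernel and sum: 3·2 + 1·1 + 2·-2 + -2·1 + -3·-1 + -4·1.

0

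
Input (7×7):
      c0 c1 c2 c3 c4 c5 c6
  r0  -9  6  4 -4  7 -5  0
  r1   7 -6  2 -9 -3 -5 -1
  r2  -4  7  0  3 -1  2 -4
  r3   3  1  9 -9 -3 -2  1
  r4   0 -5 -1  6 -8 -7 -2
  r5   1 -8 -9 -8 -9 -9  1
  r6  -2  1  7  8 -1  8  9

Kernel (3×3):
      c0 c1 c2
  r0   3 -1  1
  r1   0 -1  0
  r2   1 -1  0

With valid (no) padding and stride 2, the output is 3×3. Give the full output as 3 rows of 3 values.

Output[0,0]: The receptive field on the input at this output position is [-9 6 4 / 7 -6 2 / -4 7 0]. Elementwise product with the kernel and sum: -9·3 + 6·-1 + 4·1 + -6·-1 + -4·1 + 7·-1.

-34 29 28
-15 -2 -8
9 -10 -19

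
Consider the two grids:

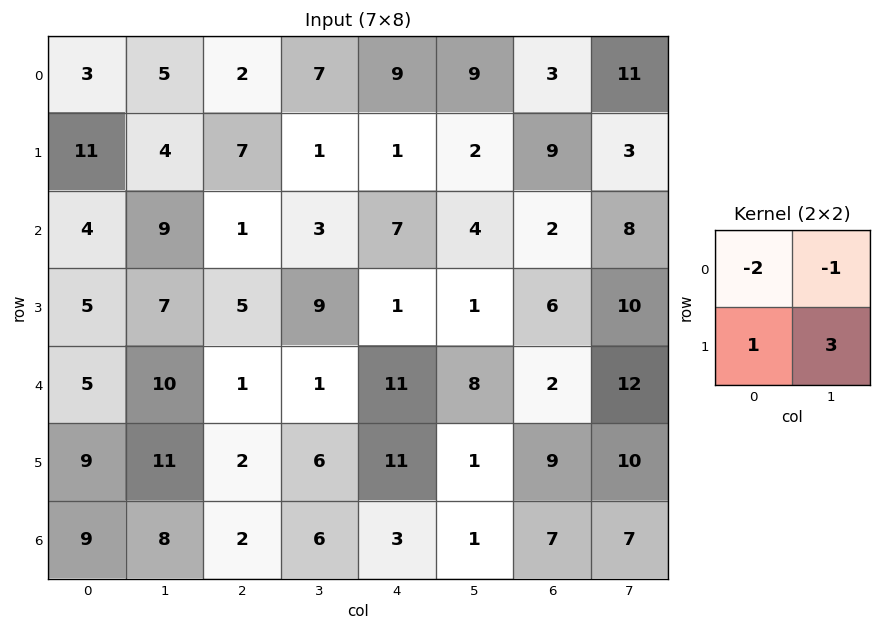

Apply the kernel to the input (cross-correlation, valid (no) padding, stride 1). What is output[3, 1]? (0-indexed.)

The receptive field on the input at this output position is [7 5 / 10 1]. Elementwise product with the kernel and sum: 7·-2 + 5·-1 + 10·1 + 1·3.

-6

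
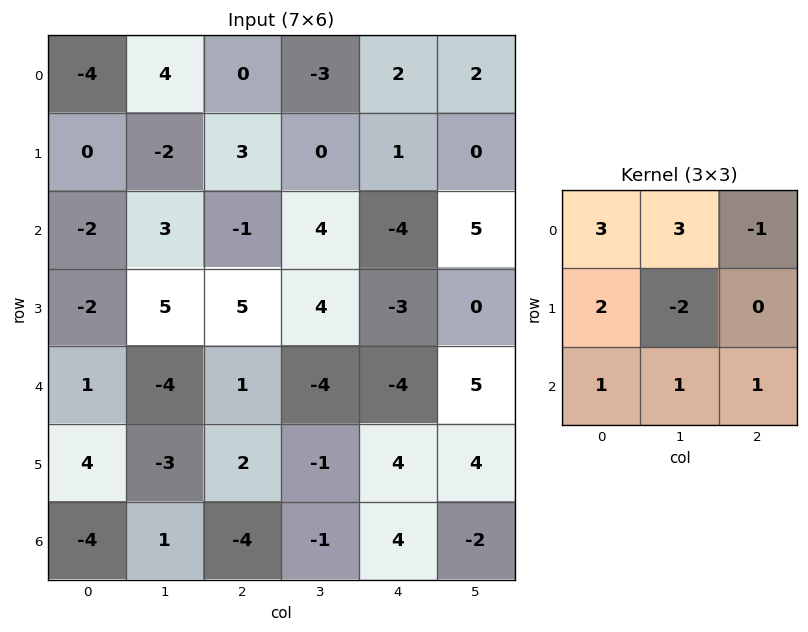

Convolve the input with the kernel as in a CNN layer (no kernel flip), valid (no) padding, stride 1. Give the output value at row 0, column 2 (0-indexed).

The receptive field on the input at this output position is [0 -3 2 / 3 0 1 / -1 4 -4]. Elementwise product with the kernel and sum: 0·3 + -3·3 + 2·-1 + 3·2 + 0·-2 + -1·1 + 4·1 + -4·1.

-6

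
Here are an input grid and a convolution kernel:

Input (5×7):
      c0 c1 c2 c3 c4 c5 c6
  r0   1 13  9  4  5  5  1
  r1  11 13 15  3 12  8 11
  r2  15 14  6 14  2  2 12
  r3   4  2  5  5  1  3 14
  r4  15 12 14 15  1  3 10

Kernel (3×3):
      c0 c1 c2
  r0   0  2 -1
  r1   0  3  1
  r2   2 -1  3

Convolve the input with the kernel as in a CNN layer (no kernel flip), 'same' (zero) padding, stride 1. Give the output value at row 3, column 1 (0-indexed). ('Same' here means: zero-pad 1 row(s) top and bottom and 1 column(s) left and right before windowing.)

The receptive field on the zero-padded input at this output position is [15 14 6 / 4 2 5 / 15 12 14]. Elementwise product with the kernel and sum: 14·2 + 6·-1 + 2·3 + 5·1 + 15·2 + 12·-1 + 14·3.

93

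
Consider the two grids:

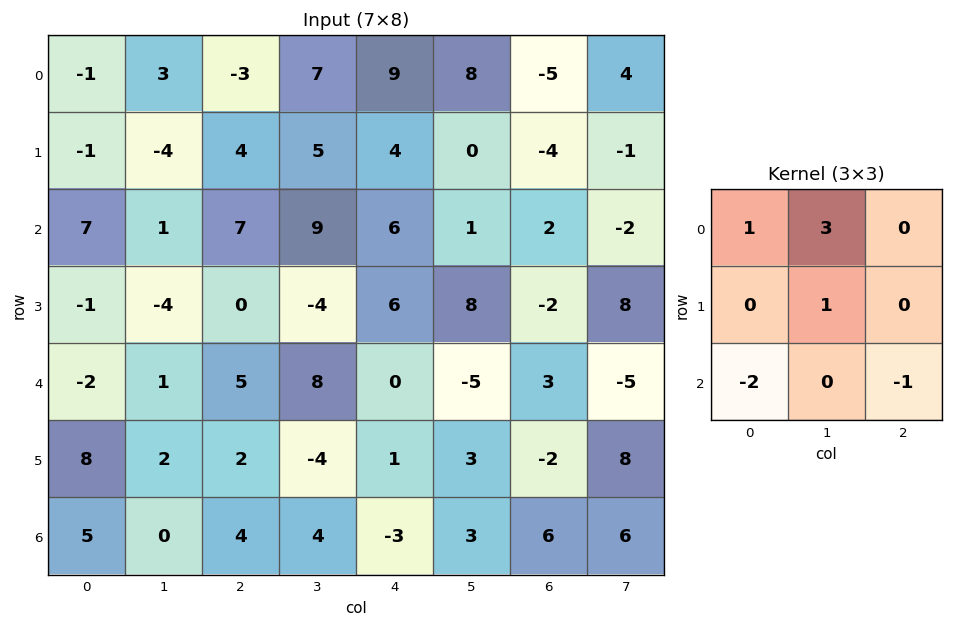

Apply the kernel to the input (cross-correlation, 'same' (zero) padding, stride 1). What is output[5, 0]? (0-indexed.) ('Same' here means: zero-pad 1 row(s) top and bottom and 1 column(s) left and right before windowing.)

2

The receptive field on the zero-padded input at this output position is [0 -2 1 / 0 8 2 / 0 5 0]. Elementwise product with the kernel and sum: 0·1 + -2·3 + 8·1 + 0·-2 + 0·-1.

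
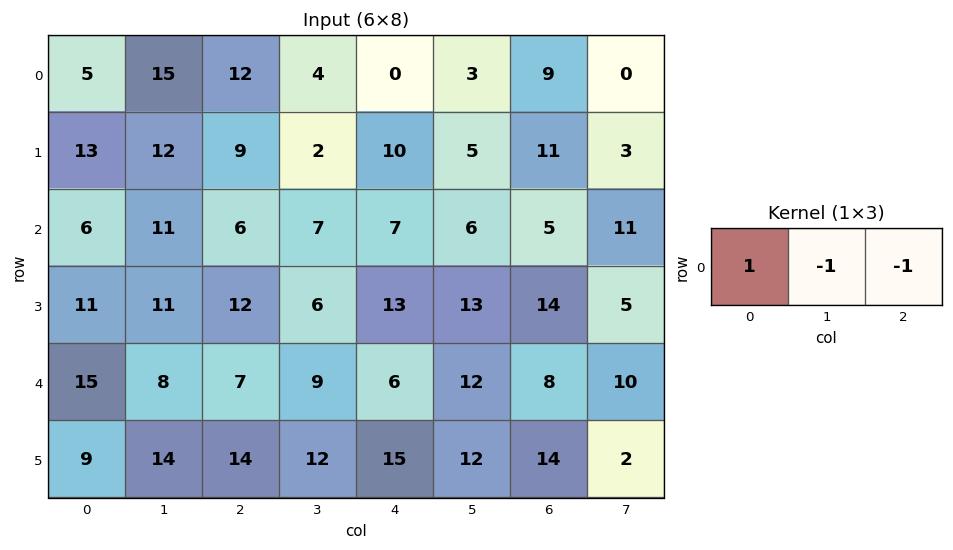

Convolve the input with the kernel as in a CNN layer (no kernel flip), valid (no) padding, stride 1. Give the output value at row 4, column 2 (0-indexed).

-8

The receptive field on the input at this output position is [7 9 6]. Elementwise product with the kernel and sum: 7·1 + 9·-1 + 6·-1.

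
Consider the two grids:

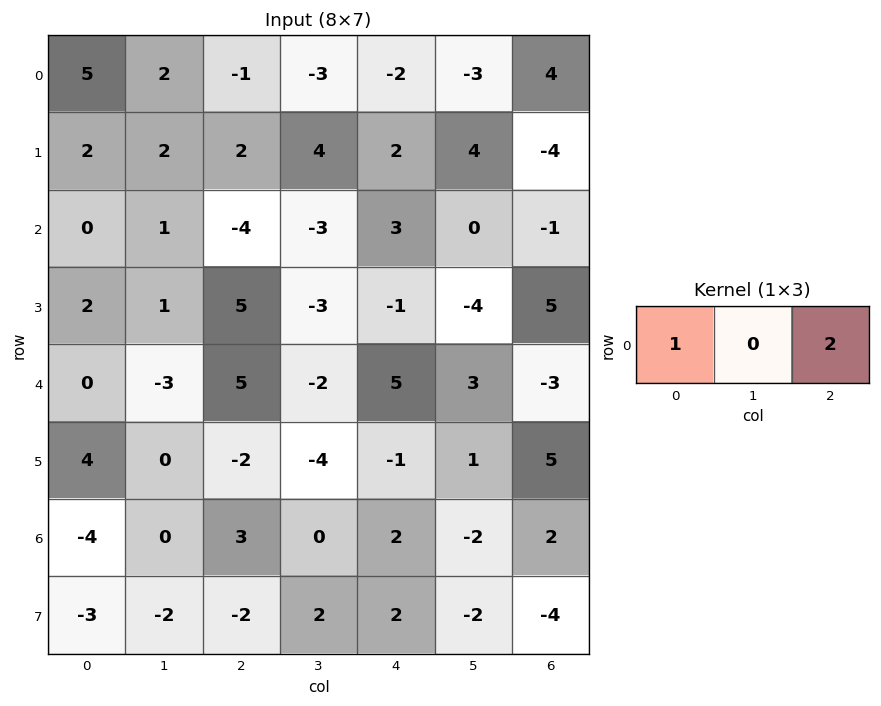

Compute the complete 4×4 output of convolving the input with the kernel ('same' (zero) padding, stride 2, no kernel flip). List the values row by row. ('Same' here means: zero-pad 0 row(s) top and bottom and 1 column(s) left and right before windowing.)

4 -4 -9 -3
2 -5 -3 0
-6 -7 4 3
0 0 -4 -2

Output[0,0]: The receptive field on the zero-padded input at this output position is [0 5 2]. Elementwise product with the kernel and sum: 0·1 + 2·2.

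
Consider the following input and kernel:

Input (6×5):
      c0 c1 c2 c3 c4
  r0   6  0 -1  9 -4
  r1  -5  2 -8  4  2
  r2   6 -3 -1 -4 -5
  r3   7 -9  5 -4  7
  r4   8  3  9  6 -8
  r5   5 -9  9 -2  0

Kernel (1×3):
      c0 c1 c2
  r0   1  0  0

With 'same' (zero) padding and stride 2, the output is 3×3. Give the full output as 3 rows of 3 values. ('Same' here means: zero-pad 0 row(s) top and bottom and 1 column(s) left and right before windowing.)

0 0 9
0 -3 -4
0 3 6

Output[0,0]: The receptive field on the zero-padded input at this output position is [0 6 0]. Elementwise product with the kernel and sum: 0·1.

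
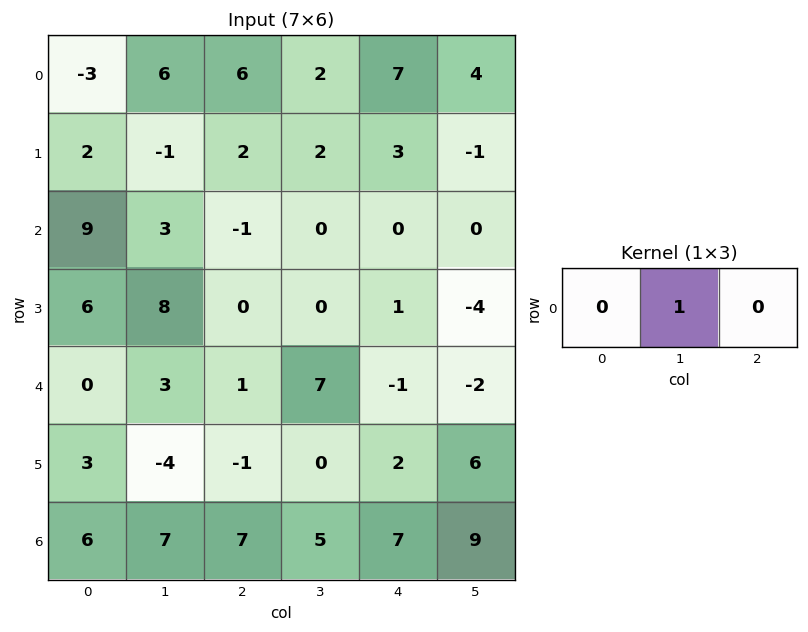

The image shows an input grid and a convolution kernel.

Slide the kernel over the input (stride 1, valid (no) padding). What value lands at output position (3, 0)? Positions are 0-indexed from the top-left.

8

The receptive field on the input at this output position is [6 8 0]. Elementwise product with the kernel and sum: 8·1.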